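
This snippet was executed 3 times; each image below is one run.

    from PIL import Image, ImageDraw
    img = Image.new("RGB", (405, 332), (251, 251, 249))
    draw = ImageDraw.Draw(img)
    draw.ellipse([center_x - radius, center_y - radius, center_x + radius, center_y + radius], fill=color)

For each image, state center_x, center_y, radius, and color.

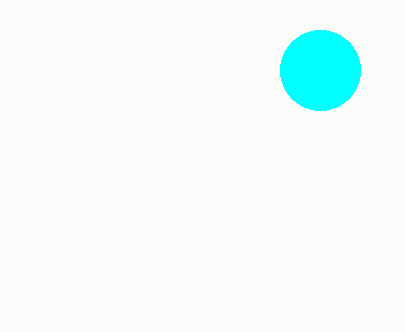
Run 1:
center_x = 320; center_y = 70; radius = 40; color = 'cyan'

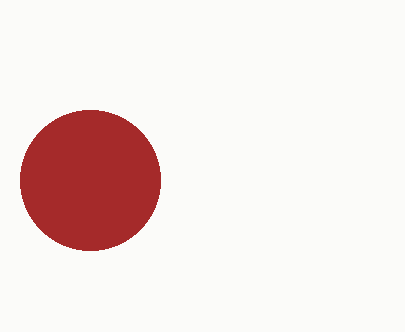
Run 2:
center_x = 90; center_y = 180; radius = 70; color = 'brown'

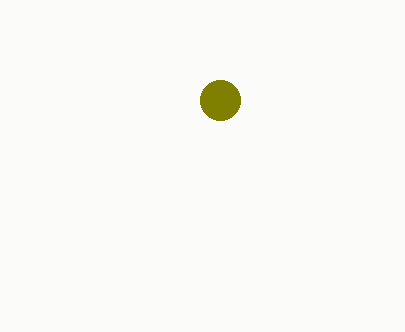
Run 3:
center_x = 220; center_y = 100; radius = 20; color = 'olive'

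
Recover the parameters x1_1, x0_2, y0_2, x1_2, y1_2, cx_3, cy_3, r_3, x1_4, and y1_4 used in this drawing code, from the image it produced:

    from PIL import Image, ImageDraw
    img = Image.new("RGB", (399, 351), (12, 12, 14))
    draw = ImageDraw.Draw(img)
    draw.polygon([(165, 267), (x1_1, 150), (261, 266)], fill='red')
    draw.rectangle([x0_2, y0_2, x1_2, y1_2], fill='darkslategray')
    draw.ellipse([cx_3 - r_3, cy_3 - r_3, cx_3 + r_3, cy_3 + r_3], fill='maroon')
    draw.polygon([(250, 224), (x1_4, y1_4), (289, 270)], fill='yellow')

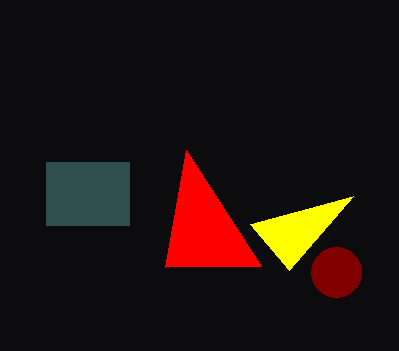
x1_1 = 186; x0_2 = 46; y0_2 = 162; x1_2 = 129; y1_2 = 225; cx_3 = 336; cy_3 = 272; r_3 = 25; x1_4 = 353; y1_4 = 196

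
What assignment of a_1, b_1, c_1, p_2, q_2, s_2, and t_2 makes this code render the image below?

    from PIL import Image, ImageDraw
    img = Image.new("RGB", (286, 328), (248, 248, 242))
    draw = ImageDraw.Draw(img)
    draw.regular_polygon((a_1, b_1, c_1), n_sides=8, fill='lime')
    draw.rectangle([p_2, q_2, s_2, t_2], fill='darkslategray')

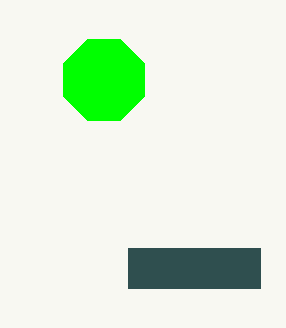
a_1 = 104, b_1 = 80, c_1 = 44, p_2 = 128, q_2 = 248, s_2 = 260, t_2 = 288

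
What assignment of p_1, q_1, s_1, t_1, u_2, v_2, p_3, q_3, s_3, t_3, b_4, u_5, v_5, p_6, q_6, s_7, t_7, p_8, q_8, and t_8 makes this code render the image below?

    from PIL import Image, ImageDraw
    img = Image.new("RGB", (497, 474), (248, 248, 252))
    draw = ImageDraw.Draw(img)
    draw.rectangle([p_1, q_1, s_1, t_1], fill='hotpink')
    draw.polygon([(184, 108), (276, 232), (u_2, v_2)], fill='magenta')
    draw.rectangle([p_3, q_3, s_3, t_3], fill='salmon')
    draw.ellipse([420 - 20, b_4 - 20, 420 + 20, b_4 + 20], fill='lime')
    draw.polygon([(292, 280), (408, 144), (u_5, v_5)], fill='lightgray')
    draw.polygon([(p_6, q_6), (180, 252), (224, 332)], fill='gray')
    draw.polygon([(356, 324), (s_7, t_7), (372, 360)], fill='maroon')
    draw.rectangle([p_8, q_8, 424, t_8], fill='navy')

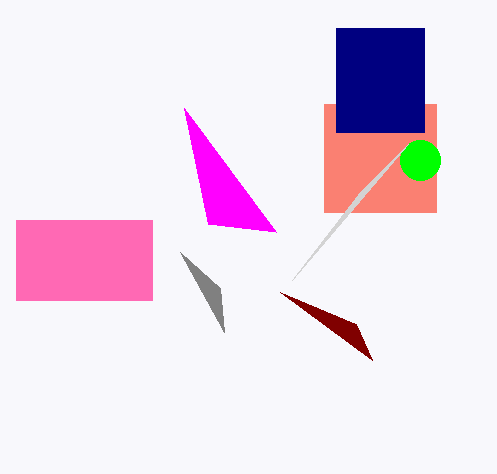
p_1 = 16; q_1 = 220; s_1 = 152; t_1 = 300; u_2 = 208; v_2 = 224; p_3 = 324; q_3 = 104; s_3 = 436; t_3 = 212; b_4 = 160; u_5 = 360; v_5 = 192; p_6 = 220; q_6 = 288; s_7 = 280; t_7 = 292; p_8 = 336; q_8 = 28; t_8 = 132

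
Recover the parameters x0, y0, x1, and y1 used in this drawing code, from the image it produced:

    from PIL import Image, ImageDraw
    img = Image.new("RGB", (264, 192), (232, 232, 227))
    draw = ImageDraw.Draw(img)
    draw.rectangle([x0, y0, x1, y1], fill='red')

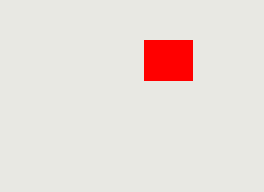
x0 = 144
y0 = 40
x1 = 192
y1 = 80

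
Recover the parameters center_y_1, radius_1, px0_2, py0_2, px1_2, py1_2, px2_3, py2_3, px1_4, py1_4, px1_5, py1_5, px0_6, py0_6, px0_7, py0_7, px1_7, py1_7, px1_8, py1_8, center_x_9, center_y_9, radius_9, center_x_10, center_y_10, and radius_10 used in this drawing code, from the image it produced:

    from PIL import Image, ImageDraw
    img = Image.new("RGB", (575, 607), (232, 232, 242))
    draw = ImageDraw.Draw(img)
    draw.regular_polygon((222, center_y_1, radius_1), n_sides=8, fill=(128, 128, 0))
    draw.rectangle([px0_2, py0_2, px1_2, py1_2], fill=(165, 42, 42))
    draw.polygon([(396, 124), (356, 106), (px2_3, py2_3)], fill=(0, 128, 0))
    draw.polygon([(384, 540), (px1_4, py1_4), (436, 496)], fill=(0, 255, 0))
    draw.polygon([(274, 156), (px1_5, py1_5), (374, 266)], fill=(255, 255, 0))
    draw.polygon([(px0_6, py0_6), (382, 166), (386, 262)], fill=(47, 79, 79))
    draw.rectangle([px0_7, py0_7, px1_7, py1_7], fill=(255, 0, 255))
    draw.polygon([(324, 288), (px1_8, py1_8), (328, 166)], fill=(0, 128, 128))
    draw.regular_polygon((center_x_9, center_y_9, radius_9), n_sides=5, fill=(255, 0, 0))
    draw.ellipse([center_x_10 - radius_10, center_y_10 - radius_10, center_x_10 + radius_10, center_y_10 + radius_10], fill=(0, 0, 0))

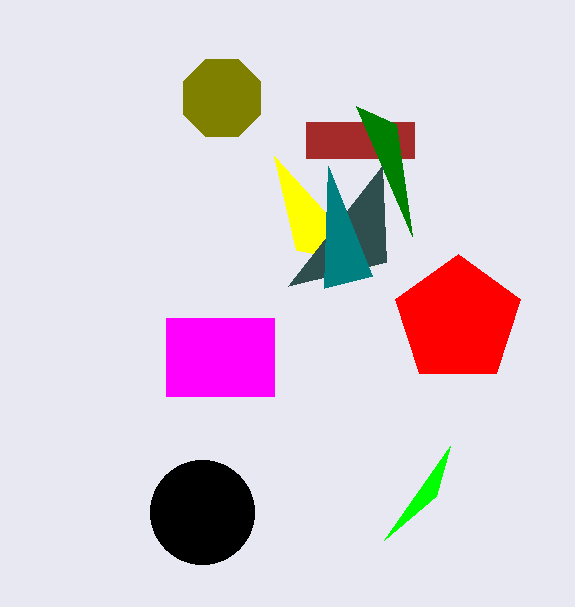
center_y_1 = 98; radius_1 = 42; px0_2 = 306; py0_2 = 122; px1_2 = 414; py1_2 = 158; px2_3 = 412; py2_3 = 236; px1_4 = 450; py1_4 = 446; px1_5 = 296; py1_5 = 250; px0_6 = 288; py0_6 = 286; px0_7 = 166; py0_7 = 318; px1_7 = 274; py1_7 = 396; px1_8 = 372; py1_8 = 276; center_x_9 = 458; center_y_9 = 320; radius_9 = 66; center_x_10 = 202; center_y_10 = 512; radius_10 = 52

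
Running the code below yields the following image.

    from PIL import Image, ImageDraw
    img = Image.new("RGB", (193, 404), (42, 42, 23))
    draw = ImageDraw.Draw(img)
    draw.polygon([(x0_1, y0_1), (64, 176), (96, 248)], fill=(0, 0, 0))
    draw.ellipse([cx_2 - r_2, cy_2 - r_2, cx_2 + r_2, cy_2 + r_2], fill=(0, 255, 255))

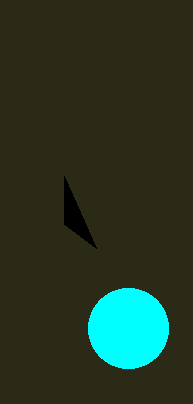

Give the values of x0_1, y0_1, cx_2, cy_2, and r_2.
x0_1 = 64
y0_1 = 224
cx_2 = 128
cy_2 = 328
r_2 = 40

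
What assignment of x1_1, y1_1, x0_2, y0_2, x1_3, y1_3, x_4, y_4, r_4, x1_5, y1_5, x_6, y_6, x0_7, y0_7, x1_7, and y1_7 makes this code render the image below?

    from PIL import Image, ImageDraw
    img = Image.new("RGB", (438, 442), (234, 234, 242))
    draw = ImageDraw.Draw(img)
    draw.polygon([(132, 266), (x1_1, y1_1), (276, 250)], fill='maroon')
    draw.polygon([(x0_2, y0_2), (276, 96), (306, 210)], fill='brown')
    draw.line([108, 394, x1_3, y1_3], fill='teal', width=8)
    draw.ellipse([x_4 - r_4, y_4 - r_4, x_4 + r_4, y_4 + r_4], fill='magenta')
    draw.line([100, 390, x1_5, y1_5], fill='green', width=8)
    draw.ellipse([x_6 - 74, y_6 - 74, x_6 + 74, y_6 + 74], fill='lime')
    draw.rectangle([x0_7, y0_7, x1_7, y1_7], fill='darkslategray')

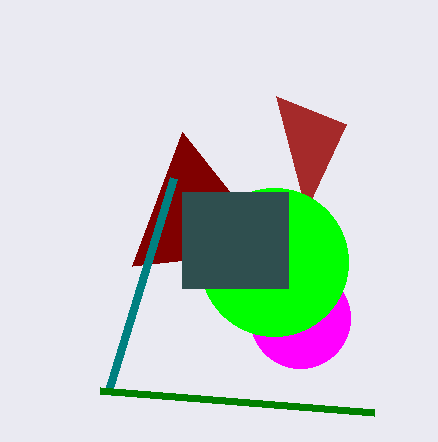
x1_1 = 182; y1_1 = 132; x0_2 = 346; y0_2 = 124; x1_3 = 174; y1_3 = 178; x_4 = 300; y_4 = 318; r_4 = 50; x1_5 = 374; y1_5 = 412; x_6 = 274; y_6 = 262; x0_7 = 182; y0_7 = 192; x1_7 = 288; y1_7 = 288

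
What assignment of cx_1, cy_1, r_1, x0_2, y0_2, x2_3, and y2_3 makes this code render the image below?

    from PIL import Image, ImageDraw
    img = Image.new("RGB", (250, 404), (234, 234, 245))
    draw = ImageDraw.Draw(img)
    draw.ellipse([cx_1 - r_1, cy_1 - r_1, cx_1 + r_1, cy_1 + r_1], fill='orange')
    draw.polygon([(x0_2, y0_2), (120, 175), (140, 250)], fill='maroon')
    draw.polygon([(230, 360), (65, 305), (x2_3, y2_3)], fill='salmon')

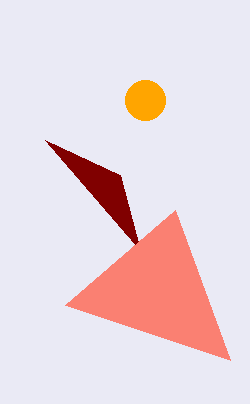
cx_1 = 145, cy_1 = 100, r_1 = 20, x0_2 = 45, y0_2 = 140, x2_3 = 175, y2_3 = 210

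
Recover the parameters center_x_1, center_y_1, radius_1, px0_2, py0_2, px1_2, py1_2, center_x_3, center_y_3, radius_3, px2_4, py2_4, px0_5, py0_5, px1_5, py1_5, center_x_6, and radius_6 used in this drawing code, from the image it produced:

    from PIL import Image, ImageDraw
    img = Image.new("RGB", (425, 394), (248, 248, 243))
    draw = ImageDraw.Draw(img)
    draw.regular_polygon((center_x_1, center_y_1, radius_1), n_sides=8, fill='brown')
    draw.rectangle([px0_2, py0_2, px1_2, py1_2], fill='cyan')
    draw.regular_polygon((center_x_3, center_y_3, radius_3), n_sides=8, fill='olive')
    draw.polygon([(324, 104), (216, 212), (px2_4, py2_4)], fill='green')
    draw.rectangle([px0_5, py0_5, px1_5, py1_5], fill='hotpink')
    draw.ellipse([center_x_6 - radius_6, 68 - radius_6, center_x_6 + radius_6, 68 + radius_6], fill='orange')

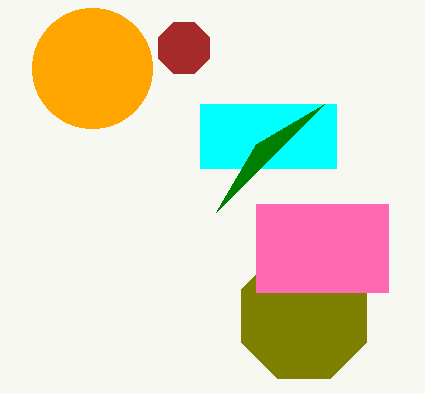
center_x_1 = 184; center_y_1 = 48; radius_1 = 28; px0_2 = 200; py0_2 = 104; px1_2 = 336; py1_2 = 168; center_x_3 = 304; center_y_3 = 316; radius_3 = 68; px2_4 = 256; py2_4 = 144; px0_5 = 256; py0_5 = 204; px1_5 = 388; py1_5 = 292; center_x_6 = 92; radius_6 = 60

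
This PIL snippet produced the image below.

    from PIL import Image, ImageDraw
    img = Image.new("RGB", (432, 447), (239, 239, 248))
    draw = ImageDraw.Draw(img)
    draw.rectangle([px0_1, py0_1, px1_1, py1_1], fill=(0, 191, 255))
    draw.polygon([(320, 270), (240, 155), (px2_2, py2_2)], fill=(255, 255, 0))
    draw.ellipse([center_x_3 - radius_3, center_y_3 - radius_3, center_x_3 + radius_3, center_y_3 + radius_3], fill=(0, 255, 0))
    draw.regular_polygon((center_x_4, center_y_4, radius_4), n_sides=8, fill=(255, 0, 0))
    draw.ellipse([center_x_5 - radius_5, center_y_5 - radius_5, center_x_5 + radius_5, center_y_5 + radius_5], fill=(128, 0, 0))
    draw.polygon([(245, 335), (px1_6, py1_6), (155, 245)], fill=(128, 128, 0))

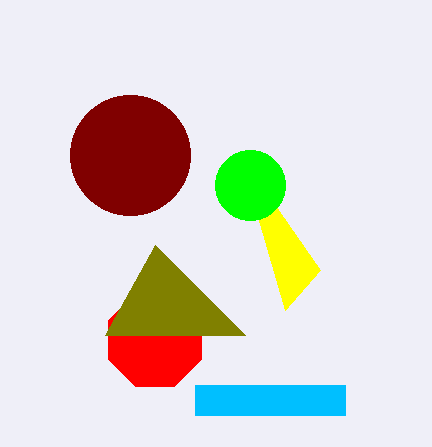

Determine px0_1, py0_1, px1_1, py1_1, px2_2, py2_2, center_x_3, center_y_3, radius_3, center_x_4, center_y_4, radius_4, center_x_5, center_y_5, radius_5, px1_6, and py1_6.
px0_1 = 195
py0_1 = 385
px1_1 = 345
py1_1 = 415
px2_2 = 285
py2_2 = 310
center_x_3 = 250
center_y_3 = 185
radius_3 = 35
center_x_4 = 155
center_y_4 = 340
radius_4 = 50
center_x_5 = 130
center_y_5 = 155
radius_5 = 60
px1_6 = 105
py1_6 = 335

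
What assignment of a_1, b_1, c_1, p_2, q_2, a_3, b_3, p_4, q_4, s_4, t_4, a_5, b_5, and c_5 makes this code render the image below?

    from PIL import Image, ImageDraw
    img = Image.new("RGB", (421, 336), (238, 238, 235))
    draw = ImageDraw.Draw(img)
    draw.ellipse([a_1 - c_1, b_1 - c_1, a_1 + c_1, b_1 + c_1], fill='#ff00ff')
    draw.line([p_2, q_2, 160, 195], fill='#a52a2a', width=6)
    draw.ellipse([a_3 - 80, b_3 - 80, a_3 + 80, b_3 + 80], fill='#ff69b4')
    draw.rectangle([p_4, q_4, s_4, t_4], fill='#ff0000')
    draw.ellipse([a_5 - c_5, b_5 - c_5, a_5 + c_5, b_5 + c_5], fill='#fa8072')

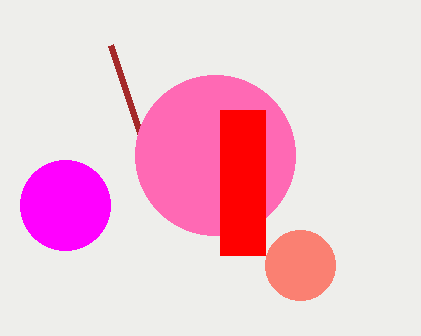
a_1 = 65, b_1 = 205, c_1 = 45, p_2 = 110, q_2 = 45, a_3 = 215, b_3 = 155, p_4 = 220, q_4 = 110, s_4 = 265, t_4 = 255, a_5 = 300, b_5 = 265, c_5 = 35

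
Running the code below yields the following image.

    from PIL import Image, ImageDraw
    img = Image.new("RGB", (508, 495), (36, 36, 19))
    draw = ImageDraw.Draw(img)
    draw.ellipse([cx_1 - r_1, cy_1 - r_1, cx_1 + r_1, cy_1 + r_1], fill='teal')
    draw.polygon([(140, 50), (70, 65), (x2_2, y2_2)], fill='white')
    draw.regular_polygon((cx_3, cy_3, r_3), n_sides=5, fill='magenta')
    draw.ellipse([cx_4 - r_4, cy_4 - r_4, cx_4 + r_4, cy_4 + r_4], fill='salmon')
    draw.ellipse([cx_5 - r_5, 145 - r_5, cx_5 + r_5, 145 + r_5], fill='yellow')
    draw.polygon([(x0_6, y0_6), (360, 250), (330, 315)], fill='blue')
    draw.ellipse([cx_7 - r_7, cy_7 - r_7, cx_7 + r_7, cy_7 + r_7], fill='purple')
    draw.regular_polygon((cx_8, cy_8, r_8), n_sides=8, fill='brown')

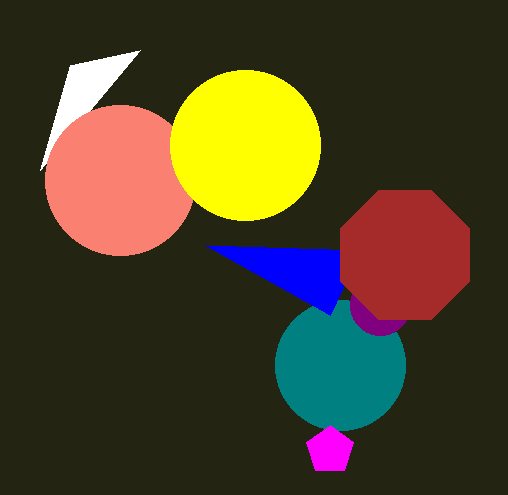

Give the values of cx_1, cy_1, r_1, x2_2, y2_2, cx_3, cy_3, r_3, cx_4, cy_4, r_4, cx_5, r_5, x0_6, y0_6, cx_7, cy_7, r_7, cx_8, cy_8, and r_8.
cx_1 = 340; cy_1 = 365; r_1 = 65; x2_2 = 40; y2_2 = 170; cx_3 = 330; cy_3 = 450; r_3 = 25; cx_4 = 120; cy_4 = 180; r_4 = 75; cx_5 = 245; r_5 = 75; x0_6 = 205; y0_6 = 245; cx_7 = 380; cy_7 = 305; r_7 = 30; cx_8 = 405; cy_8 = 255; r_8 = 70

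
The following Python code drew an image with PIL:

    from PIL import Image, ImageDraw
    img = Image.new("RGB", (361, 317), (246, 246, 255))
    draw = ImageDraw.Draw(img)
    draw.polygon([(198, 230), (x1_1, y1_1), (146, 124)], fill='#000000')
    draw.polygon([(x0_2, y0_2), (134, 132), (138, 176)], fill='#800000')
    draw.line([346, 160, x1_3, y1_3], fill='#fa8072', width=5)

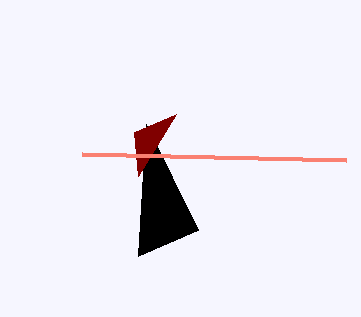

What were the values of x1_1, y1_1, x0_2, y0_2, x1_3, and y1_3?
x1_1 = 138; y1_1 = 256; x0_2 = 176; y0_2 = 114; x1_3 = 82; y1_3 = 154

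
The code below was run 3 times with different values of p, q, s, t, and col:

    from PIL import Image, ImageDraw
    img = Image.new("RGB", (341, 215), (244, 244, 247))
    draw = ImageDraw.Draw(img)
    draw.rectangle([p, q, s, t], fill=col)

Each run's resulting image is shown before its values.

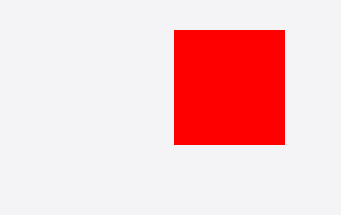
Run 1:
p = 174, q = 30, s = 284, t = 144, col = 'red'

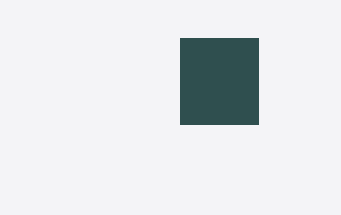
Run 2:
p = 180, q = 38, s = 258, t = 124, col = 'darkslategray'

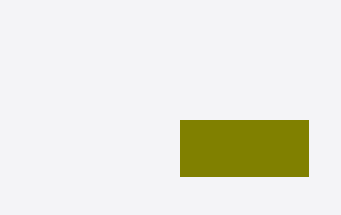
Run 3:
p = 180
q = 120
s = 308
t = 176
col = 'olive'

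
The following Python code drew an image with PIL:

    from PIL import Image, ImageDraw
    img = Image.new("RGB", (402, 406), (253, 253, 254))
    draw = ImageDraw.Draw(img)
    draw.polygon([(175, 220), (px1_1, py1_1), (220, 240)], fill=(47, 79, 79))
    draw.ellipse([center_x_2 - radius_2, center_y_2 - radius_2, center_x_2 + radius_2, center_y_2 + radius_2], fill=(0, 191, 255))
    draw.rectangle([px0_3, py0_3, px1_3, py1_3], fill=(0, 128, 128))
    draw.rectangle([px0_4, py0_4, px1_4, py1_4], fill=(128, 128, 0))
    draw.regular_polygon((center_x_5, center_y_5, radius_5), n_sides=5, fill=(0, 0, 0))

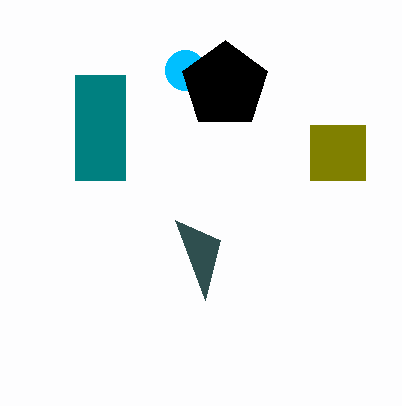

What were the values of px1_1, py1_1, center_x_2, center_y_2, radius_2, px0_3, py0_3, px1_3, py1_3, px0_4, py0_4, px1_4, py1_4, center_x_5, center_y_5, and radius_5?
px1_1 = 205; py1_1 = 300; center_x_2 = 185; center_y_2 = 70; radius_2 = 20; px0_3 = 75; py0_3 = 75; px1_3 = 125; py1_3 = 180; px0_4 = 310; py0_4 = 125; px1_4 = 365; py1_4 = 180; center_x_5 = 225; center_y_5 = 85; radius_5 = 45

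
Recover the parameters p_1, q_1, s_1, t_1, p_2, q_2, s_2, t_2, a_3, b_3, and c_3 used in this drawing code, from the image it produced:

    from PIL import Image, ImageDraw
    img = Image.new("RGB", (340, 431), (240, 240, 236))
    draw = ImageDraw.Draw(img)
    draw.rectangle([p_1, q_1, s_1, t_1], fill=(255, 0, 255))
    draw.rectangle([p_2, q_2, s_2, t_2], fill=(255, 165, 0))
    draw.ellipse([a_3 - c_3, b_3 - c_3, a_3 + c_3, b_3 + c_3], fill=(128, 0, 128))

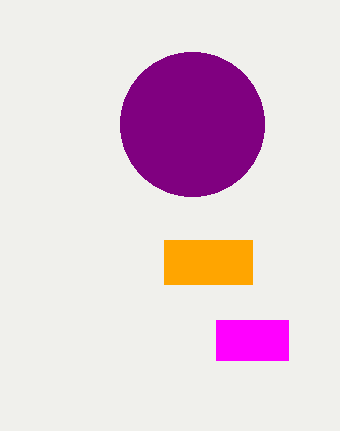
p_1 = 216
q_1 = 320
s_1 = 288
t_1 = 360
p_2 = 164
q_2 = 240
s_2 = 252
t_2 = 284
a_3 = 192
b_3 = 124
c_3 = 72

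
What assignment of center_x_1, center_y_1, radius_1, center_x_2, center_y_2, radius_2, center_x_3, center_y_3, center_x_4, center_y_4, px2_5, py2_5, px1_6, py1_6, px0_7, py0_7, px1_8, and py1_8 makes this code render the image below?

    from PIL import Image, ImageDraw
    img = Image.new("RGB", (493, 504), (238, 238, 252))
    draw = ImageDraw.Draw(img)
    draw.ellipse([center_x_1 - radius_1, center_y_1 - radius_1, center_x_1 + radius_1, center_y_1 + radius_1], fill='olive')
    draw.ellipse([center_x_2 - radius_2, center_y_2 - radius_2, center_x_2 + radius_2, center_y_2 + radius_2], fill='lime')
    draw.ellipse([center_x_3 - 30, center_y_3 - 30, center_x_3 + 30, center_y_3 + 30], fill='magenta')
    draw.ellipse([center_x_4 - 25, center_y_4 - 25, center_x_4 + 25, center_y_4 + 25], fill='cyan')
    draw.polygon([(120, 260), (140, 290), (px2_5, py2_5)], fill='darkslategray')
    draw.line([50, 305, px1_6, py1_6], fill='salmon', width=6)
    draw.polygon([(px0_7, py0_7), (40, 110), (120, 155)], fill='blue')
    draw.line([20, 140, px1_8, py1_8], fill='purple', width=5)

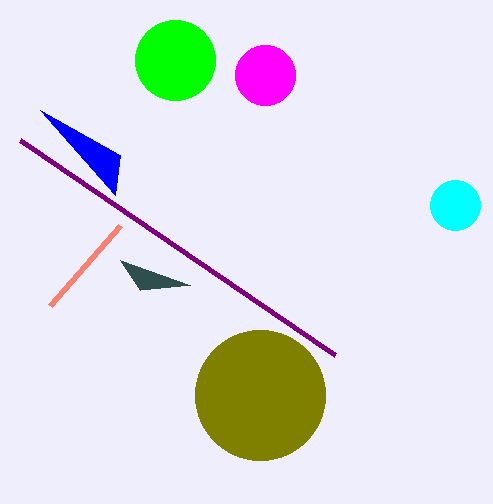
center_x_1 = 260
center_y_1 = 395
radius_1 = 65
center_x_2 = 175
center_y_2 = 60
radius_2 = 40
center_x_3 = 265
center_y_3 = 75
center_x_4 = 455
center_y_4 = 205
px2_5 = 190
py2_5 = 285
px1_6 = 120
py1_6 = 225
px0_7 = 115
py0_7 = 195
px1_8 = 335
py1_8 = 355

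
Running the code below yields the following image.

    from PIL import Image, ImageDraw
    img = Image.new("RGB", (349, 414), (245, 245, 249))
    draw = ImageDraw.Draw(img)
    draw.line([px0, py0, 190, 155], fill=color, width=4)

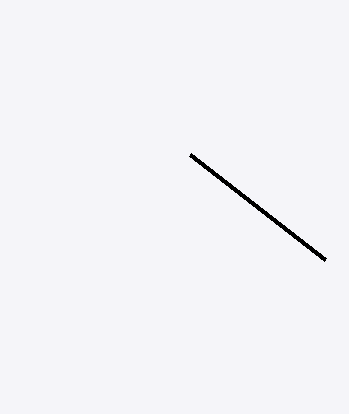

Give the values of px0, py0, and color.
px0 = 325, py0 = 260, color = 'black'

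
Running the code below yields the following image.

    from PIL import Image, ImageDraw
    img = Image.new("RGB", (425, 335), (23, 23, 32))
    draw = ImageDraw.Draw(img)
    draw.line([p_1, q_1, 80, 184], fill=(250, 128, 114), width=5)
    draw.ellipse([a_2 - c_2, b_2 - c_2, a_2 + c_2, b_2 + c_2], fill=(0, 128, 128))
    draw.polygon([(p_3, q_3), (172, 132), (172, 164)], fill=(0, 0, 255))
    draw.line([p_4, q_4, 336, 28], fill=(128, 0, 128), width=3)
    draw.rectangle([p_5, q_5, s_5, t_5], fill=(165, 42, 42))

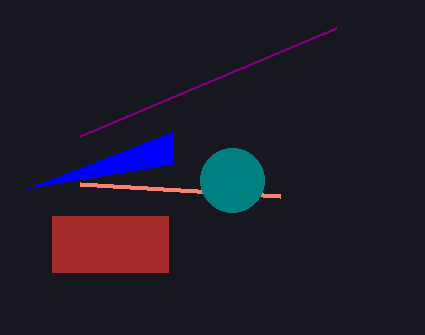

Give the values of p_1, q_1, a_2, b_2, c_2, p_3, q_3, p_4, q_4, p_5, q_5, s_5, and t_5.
p_1 = 280, q_1 = 196, a_2 = 232, b_2 = 180, c_2 = 32, p_3 = 28, q_3 = 188, p_4 = 80, q_4 = 136, p_5 = 52, q_5 = 216, s_5 = 168, t_5 = 272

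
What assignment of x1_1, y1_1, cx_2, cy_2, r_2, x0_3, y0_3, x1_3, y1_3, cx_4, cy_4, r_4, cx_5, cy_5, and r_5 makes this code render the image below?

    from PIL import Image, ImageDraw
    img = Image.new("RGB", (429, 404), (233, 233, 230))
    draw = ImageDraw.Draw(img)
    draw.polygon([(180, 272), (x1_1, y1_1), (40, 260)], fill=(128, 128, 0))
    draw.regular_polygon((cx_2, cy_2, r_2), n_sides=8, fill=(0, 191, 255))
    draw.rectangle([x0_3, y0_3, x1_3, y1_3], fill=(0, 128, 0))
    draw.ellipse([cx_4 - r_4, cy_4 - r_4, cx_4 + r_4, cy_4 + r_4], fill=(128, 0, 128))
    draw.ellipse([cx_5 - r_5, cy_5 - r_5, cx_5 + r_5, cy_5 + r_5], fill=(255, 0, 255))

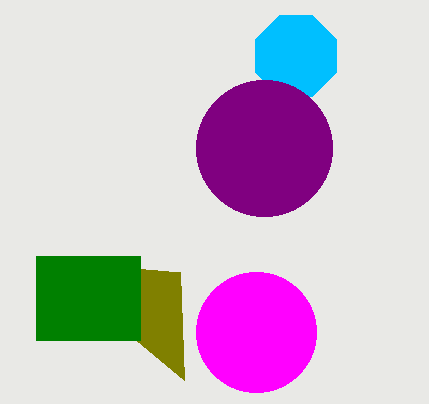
x1_1 = 184, y1_1 = 380, cx_2 = 296, cy_2 = 56, r_2 = 44, x0_3 = 36, y0_3 = 256, x1_3 = 140, y1_3 = 340, cx_4 = 264, cy_4 = 148, r_4 = 68, cx_5 = 256, cy_5 = 332, r_5 = 60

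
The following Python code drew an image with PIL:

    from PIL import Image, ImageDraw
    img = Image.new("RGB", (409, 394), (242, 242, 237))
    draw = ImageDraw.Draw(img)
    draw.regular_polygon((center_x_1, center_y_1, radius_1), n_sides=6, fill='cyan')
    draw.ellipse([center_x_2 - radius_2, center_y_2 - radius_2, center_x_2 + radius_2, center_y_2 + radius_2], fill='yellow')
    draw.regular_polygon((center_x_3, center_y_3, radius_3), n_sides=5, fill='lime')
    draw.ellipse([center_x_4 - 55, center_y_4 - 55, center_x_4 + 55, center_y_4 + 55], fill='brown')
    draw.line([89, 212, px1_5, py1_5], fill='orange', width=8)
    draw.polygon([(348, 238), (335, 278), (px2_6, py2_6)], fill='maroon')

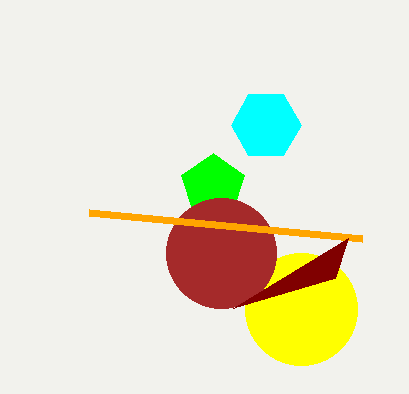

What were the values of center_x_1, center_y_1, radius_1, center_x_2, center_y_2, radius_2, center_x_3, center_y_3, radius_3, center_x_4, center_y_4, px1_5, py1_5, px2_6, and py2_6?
center_x_1 = 266, center_y_1 = 125, radius_1 = 35, center_x_2 = 301, center_y_2 = 309, radius_2 = 56, center_x_3 = 213, center_y_3 = 186, radius_3 = 33, center_x_4 = 221, center_y_4 = 253, px1_5 = 362, py1_5 = 238, px2_6 = 233, py2_6 = 308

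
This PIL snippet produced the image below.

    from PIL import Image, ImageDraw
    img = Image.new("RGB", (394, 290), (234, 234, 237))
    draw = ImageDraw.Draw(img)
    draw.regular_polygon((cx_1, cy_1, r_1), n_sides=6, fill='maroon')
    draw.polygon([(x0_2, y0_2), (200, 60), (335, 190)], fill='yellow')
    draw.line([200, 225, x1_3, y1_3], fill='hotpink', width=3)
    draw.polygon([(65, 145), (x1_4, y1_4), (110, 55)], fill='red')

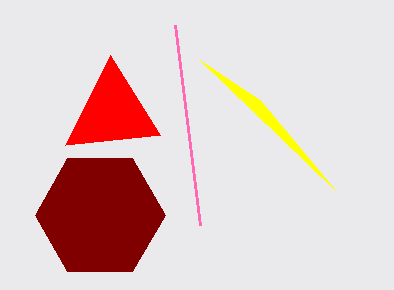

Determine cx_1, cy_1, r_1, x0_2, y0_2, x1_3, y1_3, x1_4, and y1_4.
cx_1 = 100
cy_1 = 215
r_1 = 65
x0_2 = 260
y0_2 = 100
x1_3 = 175
y1_3 = 25
x1_4 = 160
y1_4 = 135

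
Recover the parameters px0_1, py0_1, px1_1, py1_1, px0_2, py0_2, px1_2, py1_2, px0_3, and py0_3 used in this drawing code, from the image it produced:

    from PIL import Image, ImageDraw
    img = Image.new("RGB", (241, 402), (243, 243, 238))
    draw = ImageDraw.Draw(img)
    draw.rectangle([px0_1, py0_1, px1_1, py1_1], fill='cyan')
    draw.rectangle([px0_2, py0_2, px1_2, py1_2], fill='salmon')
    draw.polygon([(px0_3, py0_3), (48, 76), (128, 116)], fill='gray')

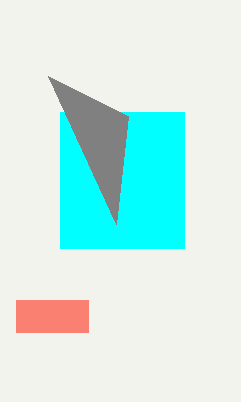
px0_1 = 60
py0_1 = 112
px1_1 = 184
py1_1 = 248
px0_2 = 16
py0_2 = 300
px1_2 = 88
py1_2 = 332
px0_3 = 116
py0_3 = 224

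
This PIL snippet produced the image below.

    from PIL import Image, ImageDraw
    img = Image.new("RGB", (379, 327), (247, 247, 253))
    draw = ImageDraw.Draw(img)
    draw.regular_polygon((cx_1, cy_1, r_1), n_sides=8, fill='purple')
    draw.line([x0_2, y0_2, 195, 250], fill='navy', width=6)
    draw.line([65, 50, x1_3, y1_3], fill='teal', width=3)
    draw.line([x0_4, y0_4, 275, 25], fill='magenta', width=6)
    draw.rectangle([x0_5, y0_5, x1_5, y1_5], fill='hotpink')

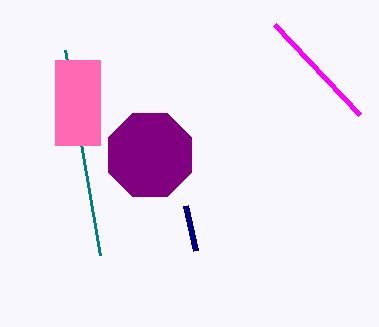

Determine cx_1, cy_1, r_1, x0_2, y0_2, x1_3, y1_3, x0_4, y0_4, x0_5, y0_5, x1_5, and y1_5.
cx_1 = 150; cy_1 = 155; r_1 = 45; x0_2 = 185; y0_2 = 205; x1_3 = 100; y1_3 = 255; x0_4 = 360; y0_4 = 115; x0_5 = 55; y0_5 = 60; x1_5 = 100; y1_5 = 145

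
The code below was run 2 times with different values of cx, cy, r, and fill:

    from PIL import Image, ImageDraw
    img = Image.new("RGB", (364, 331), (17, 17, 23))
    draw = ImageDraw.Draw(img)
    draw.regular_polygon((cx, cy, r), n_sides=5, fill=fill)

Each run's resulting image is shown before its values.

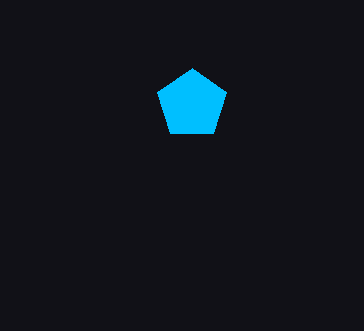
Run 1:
cx = 192, cy = 104, r = 36, fill = 'deepskyblue'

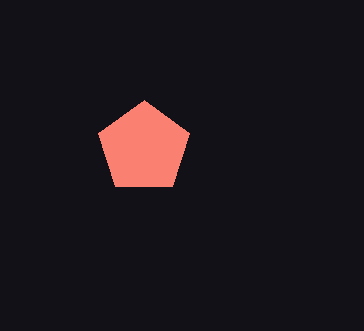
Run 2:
cx = 144
cy = 148
r = 48
fill = 'salmon'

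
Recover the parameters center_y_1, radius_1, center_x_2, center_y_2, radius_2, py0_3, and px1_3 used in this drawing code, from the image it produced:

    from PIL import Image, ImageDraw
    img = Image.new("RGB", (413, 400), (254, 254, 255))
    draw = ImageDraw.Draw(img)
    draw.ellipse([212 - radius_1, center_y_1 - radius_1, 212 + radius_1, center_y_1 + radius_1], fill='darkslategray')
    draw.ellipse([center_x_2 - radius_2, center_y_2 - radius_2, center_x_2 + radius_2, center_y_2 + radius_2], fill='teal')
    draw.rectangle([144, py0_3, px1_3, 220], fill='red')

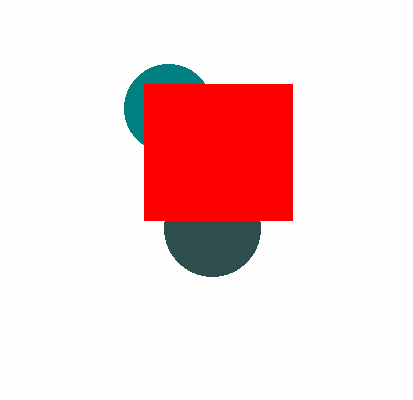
center_y_1 = 228; radius_1 = 48; center_x_2 = 168; center_y_2 = 108; radius_2 = 44; py0_3 = 84; px1_3 = 292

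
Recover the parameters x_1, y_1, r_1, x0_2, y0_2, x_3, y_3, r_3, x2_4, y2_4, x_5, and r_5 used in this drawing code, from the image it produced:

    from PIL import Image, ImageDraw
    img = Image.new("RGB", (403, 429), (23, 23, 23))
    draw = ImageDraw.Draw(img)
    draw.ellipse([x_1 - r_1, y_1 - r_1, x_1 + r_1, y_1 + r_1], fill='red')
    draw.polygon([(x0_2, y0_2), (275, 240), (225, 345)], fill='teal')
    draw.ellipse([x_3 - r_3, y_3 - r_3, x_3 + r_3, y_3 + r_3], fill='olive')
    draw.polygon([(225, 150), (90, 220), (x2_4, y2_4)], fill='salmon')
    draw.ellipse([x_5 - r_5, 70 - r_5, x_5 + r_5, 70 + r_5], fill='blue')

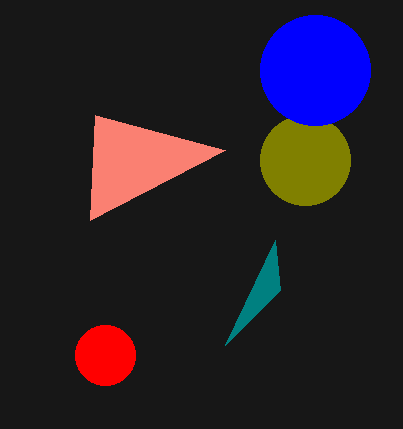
x_1 = 105; y_1 = 355; r_1 = 30; x0_2 = 280; y0_2 = 290; x_3 = 305; y_3 = 160; r_3 = 45; x2_4 = 95; y2_4 = 115; x_5 = 315; r_5 = 55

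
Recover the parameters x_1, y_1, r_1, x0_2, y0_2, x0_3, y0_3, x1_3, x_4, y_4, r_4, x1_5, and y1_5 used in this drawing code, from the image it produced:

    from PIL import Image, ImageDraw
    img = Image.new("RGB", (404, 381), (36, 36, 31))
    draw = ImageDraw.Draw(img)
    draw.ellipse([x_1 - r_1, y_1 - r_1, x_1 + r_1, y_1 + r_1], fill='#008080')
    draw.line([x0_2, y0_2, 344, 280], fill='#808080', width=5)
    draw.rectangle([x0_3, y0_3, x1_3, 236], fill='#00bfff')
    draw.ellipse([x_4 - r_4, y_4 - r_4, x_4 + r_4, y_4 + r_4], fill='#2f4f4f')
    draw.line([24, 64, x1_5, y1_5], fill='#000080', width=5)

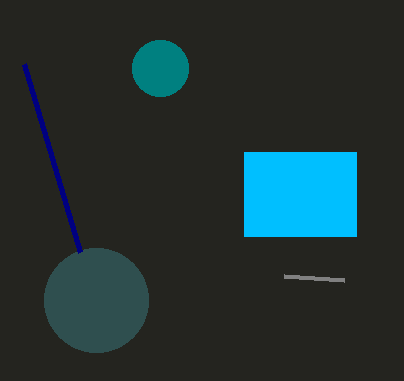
x_1 = 160
y_1 = 68
r_1 = 28
x0_2 = 284
y0_2 = 276
x0_3 = 244
y0_3 = 152
x1_3 = 356
x_4 = 96
y_4 = 300
r_4 = 52
x1_5 = 80
y1_5 = 252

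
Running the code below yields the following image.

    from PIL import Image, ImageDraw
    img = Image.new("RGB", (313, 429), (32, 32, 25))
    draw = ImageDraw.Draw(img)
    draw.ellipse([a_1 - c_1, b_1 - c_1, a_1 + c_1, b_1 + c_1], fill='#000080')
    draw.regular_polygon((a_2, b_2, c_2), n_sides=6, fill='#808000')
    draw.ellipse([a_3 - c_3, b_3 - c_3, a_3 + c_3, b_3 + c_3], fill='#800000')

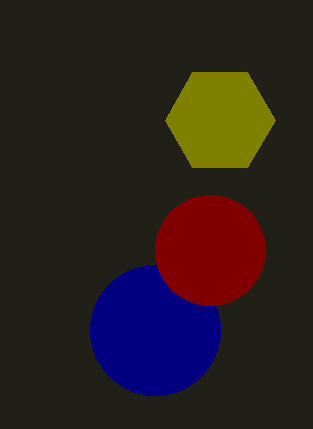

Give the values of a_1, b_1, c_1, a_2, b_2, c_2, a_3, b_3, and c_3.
a_1 = 155
b_1 = 330
c_1 = 65
a_2 = 220
b_2 = 120
c_2 = 55
a_3 = 210
b_3 = 250
c_3 = 55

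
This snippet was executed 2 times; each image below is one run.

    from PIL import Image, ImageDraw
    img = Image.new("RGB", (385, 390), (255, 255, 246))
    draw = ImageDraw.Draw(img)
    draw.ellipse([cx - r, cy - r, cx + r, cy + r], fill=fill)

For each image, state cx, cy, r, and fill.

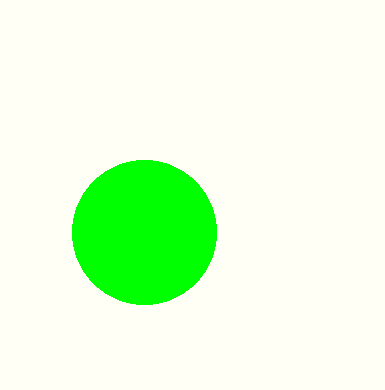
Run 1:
cx = 144; cy = 232; r = 72; fill = 'lime'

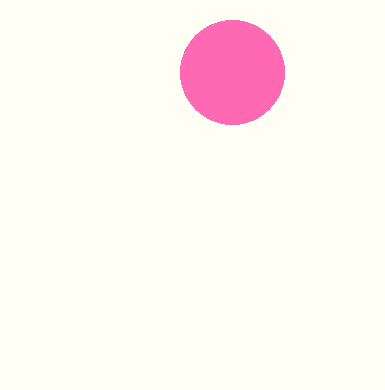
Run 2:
cx = 232; cy = 72; r = 52; fill = 'hotpink'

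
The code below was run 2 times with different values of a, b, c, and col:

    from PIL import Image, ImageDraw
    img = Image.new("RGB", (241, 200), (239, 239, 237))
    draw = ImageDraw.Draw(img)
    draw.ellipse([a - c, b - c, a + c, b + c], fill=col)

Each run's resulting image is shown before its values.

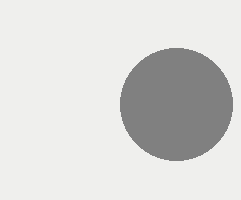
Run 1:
a = 176; b = 104; c = 56; col = 'gray'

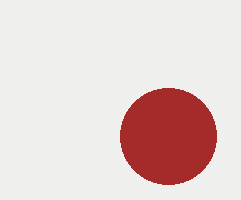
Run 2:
a = 168, b = 136, c = 48, col = 'brown'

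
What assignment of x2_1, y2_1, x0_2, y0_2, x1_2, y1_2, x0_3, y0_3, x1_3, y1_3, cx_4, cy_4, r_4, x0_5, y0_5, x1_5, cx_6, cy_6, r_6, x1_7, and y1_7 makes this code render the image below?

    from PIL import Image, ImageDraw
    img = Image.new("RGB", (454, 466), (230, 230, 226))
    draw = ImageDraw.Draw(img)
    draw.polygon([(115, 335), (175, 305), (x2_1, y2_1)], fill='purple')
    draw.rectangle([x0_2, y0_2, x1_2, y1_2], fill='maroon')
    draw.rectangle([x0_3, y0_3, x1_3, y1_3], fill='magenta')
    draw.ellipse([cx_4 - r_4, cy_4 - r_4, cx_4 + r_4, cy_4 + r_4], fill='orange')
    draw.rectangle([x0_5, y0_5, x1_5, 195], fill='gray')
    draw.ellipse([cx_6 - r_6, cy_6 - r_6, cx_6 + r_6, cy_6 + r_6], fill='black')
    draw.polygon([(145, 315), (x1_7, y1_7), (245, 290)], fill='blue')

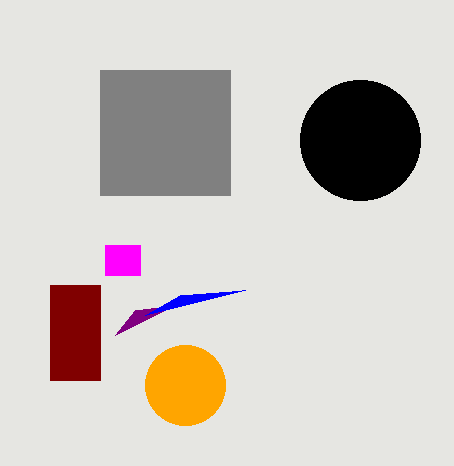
x2_1 = 135; y2_1 = 310; x0_2 = 50; y0_2 = 285; x1_2 = 100; y1_2 = 380; x0_3 = 105; y0_3 = 245; x1_3 = 140; y1_3 = 275; cx_4 = 185; cy_4 = 385; r_4 = 40; x0_5 = 100; y0_5 = 70; x1_5 = 230; cx_6 = 360; cy_6 = 140; r_6 = 60; x1_7 = 180; y1_7 = 295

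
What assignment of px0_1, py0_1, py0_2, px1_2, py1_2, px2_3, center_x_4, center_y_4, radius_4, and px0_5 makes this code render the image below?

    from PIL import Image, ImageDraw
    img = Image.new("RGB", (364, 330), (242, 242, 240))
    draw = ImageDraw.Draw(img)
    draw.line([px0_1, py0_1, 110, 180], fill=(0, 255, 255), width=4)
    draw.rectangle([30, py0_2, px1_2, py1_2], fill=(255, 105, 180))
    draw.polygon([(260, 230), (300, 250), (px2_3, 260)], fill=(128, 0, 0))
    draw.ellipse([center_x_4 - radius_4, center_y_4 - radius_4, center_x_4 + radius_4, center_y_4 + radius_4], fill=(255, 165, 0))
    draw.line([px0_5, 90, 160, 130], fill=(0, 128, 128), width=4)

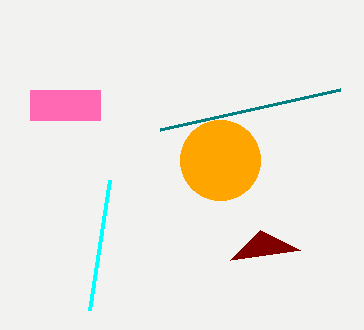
px0_1 = 90; py0_1 = 310; py0_2 = 90; px1_2 = 100; py1_2 = 120; px2_3 = 230; center_x_4 = 220; center_y_4 = 160; radius_4 = 40; px0_5 = 340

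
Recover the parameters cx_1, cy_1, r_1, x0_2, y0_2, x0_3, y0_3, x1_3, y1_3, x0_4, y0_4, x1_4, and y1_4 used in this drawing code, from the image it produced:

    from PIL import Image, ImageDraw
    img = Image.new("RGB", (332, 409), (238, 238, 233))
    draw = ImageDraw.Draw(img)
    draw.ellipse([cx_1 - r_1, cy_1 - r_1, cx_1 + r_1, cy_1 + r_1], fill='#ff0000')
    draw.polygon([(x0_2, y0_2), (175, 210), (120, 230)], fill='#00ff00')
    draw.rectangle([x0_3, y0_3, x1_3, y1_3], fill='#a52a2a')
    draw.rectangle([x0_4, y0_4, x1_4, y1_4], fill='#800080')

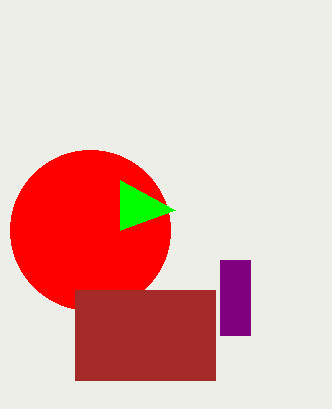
cx_1 = 90; cy_1 = 230; r_1 = 80; x0_2 = 120; y0_2 = 180; x0_3 = 75; y0_3 = 290; x1_3 = 215; y1_3 = 380; x0_4 = 220; y0_4 = 260; x1_4 = 250; y1_4 = 335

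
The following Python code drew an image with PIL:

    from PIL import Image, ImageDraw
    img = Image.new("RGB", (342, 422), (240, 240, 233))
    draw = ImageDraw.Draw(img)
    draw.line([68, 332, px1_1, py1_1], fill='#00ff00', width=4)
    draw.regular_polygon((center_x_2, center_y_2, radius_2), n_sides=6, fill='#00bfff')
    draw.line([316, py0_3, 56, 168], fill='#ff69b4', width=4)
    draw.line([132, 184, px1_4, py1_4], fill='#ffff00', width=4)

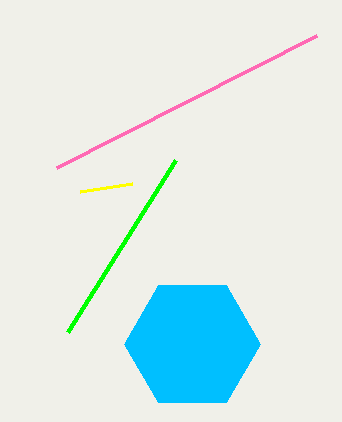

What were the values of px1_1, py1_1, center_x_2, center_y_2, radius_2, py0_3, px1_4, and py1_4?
px1_1 = 176; py1_1 = 160; center_x_2 = 192; center_y_2 = 344; radius_2 = 68; py0_3 = 36; px1_4 = 80; py1_4 = 192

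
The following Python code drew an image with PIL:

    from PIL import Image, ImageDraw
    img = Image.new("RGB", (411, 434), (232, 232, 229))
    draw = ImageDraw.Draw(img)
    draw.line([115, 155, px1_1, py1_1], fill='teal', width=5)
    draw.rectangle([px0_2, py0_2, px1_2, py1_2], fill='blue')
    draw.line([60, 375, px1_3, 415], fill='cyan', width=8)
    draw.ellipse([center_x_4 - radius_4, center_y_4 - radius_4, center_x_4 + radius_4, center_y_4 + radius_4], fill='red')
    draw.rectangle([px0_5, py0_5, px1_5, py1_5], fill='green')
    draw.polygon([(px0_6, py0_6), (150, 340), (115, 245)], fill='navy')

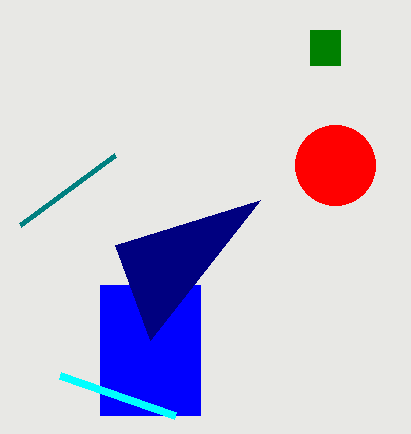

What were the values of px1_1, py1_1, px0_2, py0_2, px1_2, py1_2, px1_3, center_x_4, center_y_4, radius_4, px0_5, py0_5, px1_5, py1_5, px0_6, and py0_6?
px1_1 = 20, py1_1 = 225, px0_2 = 100, py0_2 = 285, px1_2 = 200, py1_2 = 415, px1_3 = 175, center_x_4 = 335, center_y_4 = 165, radius_4 = 40, px0_5 = 310, py0_5 = 30, px1_5 = 340, py1_5 = 65, px0_6 = 260, py0_6 = 200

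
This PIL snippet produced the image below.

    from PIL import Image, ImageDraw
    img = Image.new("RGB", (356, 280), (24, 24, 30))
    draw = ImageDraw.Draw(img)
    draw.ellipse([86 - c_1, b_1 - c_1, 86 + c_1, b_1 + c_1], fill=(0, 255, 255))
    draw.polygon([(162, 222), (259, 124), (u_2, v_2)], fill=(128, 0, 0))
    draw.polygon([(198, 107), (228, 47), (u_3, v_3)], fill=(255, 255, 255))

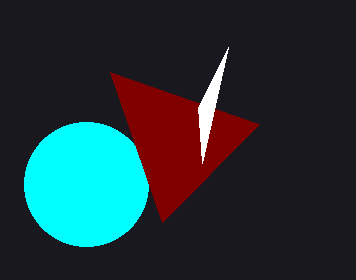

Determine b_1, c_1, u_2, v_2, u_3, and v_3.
b_1 = 184; c_1 = 62; u_2 = 110; v_2 = 72; u_3 = 202; v_3 = 163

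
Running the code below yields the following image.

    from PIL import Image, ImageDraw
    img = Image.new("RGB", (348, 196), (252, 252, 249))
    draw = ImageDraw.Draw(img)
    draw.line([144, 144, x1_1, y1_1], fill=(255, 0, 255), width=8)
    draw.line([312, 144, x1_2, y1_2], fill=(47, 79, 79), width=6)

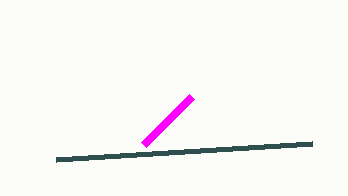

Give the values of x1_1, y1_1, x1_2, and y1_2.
x1_1 = 192, y1_1 = 96, x1_2 = 56, y1_2 = 160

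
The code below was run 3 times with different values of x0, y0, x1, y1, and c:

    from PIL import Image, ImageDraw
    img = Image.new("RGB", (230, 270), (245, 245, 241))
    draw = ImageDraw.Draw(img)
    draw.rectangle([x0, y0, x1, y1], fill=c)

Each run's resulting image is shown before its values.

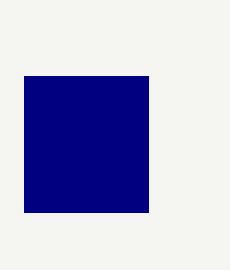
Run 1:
x0 = 24; y0 = 76; x1 = 148; y1 = 212; c = 'navy'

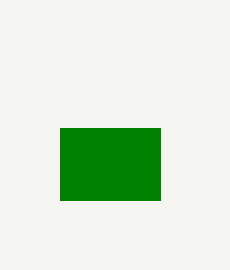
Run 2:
x0 = 60; y0 = 128; x1 = 160; y1 = 200; c = 'green'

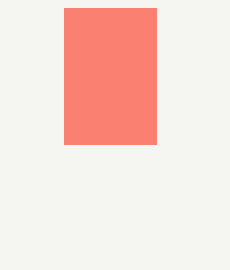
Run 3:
x0 = 64, y0 = 8, x1 = 156, y1 = 144, c = 'salmon'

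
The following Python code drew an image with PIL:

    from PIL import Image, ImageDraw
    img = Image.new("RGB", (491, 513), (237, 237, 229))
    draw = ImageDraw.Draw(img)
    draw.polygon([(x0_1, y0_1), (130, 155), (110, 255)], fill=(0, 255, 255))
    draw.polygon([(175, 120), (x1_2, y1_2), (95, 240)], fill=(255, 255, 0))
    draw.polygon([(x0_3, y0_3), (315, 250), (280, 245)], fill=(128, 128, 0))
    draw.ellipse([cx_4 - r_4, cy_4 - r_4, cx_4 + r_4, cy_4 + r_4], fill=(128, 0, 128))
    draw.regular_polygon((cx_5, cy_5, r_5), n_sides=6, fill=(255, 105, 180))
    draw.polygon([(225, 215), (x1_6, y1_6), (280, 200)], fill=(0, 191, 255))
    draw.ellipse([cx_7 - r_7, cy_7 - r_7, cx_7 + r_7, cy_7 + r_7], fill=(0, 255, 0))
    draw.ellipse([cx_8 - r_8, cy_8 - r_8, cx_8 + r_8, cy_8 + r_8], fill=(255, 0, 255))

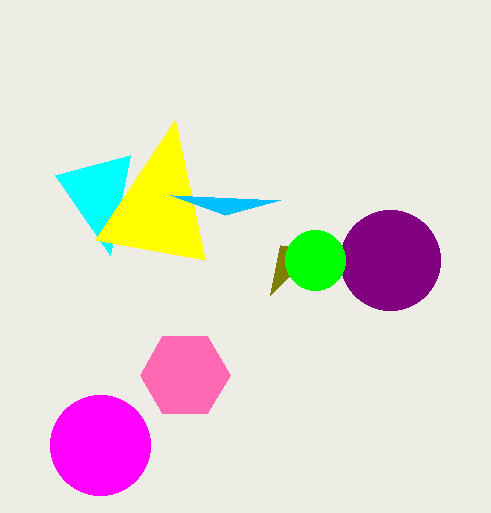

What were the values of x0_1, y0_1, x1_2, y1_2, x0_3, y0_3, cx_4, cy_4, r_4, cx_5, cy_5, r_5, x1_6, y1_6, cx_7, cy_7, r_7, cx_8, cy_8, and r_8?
x0_1 = 55
y0_1 = 175
x1_2 = 205
y1_2 = 260
x0_3 = 270
y0_3 = 295
cx_4 = 390
cy_4 = 260
r_4 = 50
cx_5 = 185
cy_5 = 375
r_5 = 45
x1_6 = 170
y1_6 = 195
cx_7 = 315
cy_7 = 260
r_7 = 30
cx_8 = 100
cy_8 = 445
r_8 = 50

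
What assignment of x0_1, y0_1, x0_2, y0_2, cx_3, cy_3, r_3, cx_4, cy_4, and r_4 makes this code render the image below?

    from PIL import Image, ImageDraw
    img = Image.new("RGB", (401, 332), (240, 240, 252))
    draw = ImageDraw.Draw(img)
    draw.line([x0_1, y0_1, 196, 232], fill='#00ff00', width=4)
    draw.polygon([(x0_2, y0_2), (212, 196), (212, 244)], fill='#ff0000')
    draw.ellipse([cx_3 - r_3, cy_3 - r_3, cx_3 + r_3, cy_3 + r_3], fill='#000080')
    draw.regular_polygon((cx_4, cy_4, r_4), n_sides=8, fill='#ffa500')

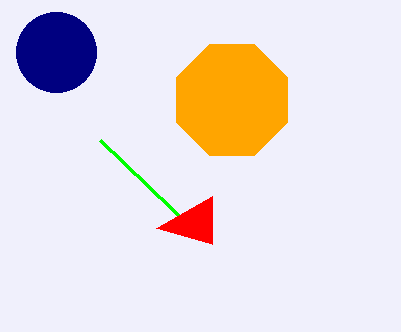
x0_1 = 100; y0_1 = 140; x0_2 = 156; y0_2 = 228; cx_3 = 56; cy_3 = 52; r_3 = 40; cx_4 = 232; cy_4 = 100; r_4 = 60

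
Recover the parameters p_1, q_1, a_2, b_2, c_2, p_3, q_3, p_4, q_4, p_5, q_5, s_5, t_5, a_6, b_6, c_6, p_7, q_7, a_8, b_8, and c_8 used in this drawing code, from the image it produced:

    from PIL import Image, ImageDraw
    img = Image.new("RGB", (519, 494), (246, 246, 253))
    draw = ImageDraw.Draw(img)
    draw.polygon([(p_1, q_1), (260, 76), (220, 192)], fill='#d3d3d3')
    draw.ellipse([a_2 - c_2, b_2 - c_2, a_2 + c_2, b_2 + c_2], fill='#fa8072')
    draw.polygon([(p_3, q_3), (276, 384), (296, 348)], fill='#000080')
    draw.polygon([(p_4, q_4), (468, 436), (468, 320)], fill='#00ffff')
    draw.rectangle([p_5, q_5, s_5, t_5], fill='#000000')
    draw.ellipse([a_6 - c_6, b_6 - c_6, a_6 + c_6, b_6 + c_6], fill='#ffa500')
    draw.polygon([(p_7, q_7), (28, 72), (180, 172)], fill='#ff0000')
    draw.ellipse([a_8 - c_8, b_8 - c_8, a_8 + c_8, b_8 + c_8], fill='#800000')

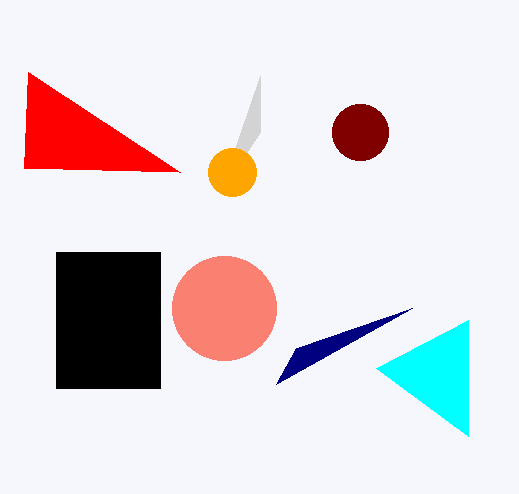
p_1 = 260; q_1 = 132; a_2 = 224; b_2 = 308; c_2 = 52; p_3 = 412; q_3 = 308; p_4 = 376; q_4 = 368; p_5 = 56; q_5 = 252; s_5 = 160; t_5 = 388; a_6 = 232; b_6 = 172; c_6 = 24; p_7 = 24; q_7 = 168; a_8 = 360; b_8 = 132; c_8 = 28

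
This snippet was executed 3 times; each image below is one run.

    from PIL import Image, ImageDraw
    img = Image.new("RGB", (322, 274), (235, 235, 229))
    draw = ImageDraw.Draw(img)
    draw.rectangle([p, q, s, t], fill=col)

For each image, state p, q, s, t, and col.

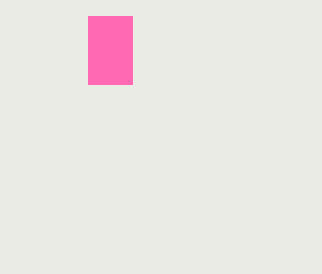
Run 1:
p = 88; q = 16; s = 132; t = 84; col = 'hotpink'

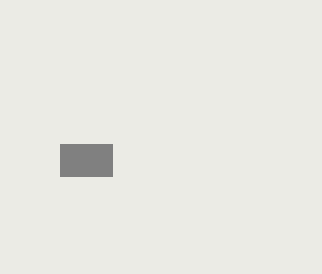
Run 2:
p = 60; q = 144; s = 112; t = 176; col = 'gray'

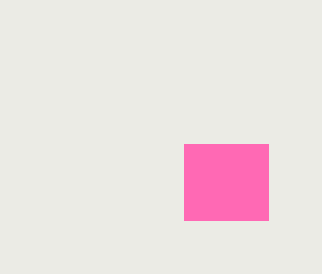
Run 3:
p = 184; q = 144; s = 268; t = 220; col = 'hotpink'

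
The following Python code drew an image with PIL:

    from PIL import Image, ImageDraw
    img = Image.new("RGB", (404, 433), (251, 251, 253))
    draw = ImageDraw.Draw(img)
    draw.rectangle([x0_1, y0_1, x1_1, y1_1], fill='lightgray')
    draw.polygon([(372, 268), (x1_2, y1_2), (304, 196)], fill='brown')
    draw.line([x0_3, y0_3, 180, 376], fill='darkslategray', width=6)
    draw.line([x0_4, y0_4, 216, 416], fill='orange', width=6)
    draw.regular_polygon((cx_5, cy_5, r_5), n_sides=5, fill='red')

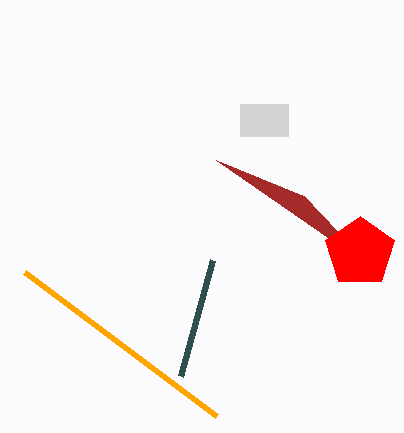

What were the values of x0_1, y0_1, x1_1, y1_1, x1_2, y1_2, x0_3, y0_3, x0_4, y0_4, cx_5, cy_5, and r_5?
x0_1 = 240; y0_1 = 104; x1_1 = 288; y1_1 = 136; x1_2 = 216; y1_2 = 160; x0_3 = 212; y0_3 = 260; x0_4 = 24; y0_4 = 272; cx_5 = 360; cy_5 = 252; r_5 = 36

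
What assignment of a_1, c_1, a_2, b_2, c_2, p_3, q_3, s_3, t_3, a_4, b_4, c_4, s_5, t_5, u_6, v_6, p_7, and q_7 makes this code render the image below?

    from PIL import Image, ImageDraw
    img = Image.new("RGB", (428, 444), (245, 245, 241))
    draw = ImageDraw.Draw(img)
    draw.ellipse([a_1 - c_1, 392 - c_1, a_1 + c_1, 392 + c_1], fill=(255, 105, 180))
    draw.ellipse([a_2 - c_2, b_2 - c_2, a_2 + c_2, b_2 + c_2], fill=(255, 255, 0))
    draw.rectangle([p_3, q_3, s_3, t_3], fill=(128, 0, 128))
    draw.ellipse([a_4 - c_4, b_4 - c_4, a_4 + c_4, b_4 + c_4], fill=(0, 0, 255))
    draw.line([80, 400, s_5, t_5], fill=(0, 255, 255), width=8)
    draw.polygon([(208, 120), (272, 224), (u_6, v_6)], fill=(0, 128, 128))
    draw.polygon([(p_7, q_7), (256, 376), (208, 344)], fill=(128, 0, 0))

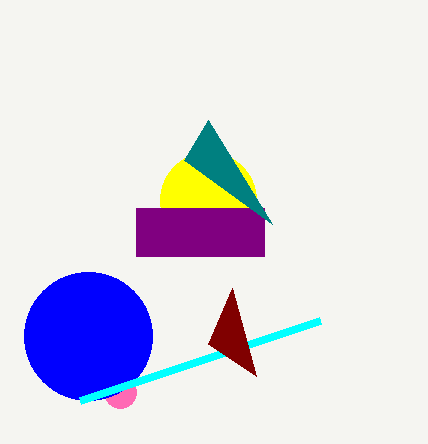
a_1 = 120; c_1 = 16; a_2 = 208; b_2 = 200; c_2 = 48; p_3 = 136; q_3 = 208; s_3 = 264; t_3 = 256; a_4 = 88; b_4 = 336; c_4 = 64; s_5 = 320; t_5 = 320; u_6 = 184; v_6 = 160; p_7 = 232; q_7 = 288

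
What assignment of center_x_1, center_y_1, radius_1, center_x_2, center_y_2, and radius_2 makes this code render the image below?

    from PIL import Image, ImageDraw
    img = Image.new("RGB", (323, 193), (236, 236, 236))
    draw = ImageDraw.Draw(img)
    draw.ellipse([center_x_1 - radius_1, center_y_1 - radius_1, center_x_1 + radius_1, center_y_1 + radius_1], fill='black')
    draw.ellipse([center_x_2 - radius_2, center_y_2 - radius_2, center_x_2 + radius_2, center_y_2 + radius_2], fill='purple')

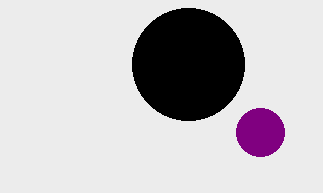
center_x_1 = 188; center_y_1 = 64; radius_1 = 56; center_x_2 = 260; center_y_2 = 132; radius_2 = 24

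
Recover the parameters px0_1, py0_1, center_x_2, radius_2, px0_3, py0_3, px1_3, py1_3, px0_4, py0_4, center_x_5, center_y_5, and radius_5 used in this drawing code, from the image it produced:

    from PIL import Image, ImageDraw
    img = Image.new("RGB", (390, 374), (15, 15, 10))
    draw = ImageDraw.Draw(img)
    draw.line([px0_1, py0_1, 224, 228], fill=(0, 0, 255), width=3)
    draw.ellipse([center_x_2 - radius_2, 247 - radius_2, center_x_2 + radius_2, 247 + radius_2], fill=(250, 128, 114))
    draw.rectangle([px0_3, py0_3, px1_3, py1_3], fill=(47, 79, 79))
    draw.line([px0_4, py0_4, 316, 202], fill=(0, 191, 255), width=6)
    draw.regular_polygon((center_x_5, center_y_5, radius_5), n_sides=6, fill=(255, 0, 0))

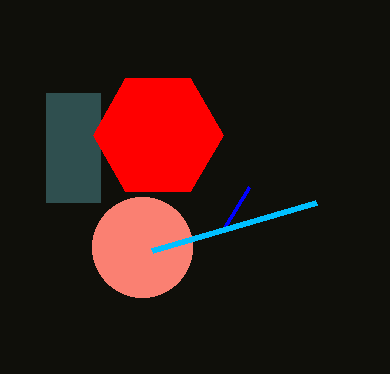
px0_1 = 249; py0_1 = 187; center_x_2 = 142; radius_2 = 50; px0_3 = 46; py0_3 = 93; px1_3 = 100; py1_3 = 202; px0_4 = 152; py0_4 = 250; center_x_5 = 158; center_y_5 = 135; radius_5 = 65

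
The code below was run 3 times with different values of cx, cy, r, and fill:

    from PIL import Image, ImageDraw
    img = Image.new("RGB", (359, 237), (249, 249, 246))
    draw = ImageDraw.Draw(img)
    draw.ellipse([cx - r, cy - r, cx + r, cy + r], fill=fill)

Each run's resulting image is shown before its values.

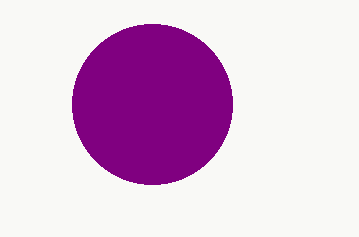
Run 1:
cx = 152
cy = 104
r = 80
fill = 'purple'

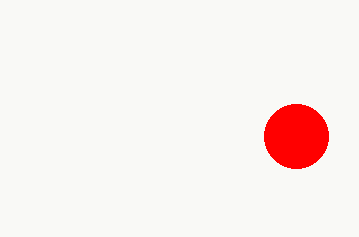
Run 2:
cx = 296
cy = 136
r = 32
fill = 'red'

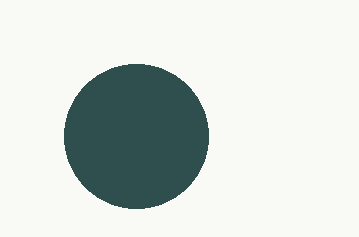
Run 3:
cx = 136
cy = 136
r = 72
fill = 'darkslategray'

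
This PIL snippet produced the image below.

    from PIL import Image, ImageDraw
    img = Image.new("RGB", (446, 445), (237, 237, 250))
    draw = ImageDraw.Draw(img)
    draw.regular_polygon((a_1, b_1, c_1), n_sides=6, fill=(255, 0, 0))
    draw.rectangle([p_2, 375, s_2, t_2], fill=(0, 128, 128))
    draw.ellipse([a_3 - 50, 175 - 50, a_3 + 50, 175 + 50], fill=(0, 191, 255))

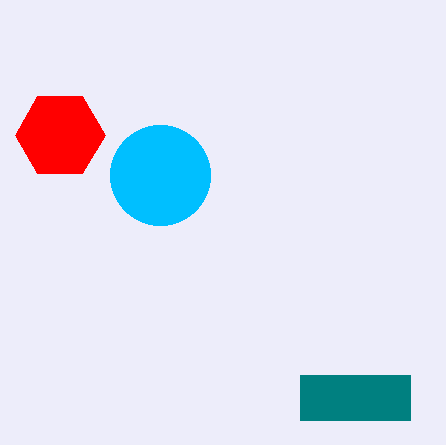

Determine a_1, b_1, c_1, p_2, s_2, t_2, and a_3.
a_1 = 60; b_1 = 135; c_1 = 45; p_2 = 300; s_2 = 410; t_2 = 420; a_3 = 160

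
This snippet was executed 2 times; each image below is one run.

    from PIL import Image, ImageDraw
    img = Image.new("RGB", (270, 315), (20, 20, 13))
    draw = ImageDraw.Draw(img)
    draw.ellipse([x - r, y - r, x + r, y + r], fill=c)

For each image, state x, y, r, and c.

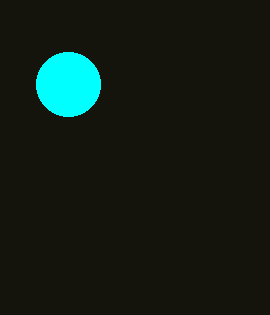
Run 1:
x = 68, y = 84, r = 32, c = 'cyan'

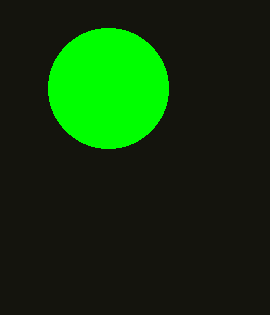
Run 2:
x = 108, y = 88, r = 60, c = 'lime'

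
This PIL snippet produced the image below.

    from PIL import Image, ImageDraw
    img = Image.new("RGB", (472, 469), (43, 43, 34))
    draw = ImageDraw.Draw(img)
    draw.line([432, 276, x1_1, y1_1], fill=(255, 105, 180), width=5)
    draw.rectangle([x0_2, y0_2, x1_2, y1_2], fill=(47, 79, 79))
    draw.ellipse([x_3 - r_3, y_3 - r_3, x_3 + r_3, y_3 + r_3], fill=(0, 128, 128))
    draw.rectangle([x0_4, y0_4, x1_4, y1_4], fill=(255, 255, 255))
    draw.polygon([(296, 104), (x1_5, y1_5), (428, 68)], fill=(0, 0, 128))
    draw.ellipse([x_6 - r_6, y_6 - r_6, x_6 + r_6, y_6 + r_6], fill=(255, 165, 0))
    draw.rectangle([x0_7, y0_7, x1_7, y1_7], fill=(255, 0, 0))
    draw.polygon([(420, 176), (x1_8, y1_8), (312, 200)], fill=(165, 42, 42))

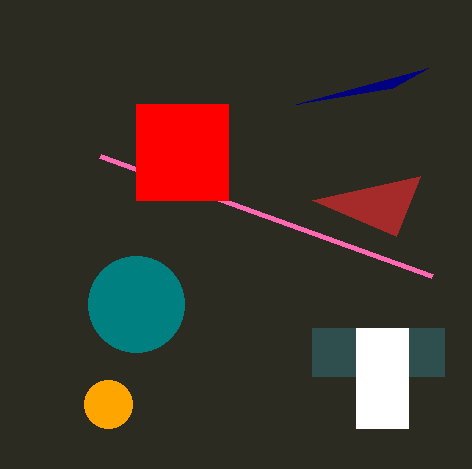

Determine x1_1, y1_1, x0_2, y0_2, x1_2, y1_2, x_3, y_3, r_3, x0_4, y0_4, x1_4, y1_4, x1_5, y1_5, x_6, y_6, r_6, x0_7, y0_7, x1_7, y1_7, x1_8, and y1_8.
x1_1 = 100; y1_1 = 156; x0_2 = 312; y0_2 = 328; x1_2 = 444; y1_2 = 376; x_3 = 136; y_3 = 304; r_3 = 48; x0_4 = 356; y0_4 = 328; x1_4 = 408; y1_4 = 428; x1_5 = 392; y1_5 = 88; x_6 = 108; y_6 = 404; r_6 = 24; x0_7 = 136; y0_7 = 104; x1_7 = 228; y1_7 = 200; x1_8 = 396; y1_8 = 236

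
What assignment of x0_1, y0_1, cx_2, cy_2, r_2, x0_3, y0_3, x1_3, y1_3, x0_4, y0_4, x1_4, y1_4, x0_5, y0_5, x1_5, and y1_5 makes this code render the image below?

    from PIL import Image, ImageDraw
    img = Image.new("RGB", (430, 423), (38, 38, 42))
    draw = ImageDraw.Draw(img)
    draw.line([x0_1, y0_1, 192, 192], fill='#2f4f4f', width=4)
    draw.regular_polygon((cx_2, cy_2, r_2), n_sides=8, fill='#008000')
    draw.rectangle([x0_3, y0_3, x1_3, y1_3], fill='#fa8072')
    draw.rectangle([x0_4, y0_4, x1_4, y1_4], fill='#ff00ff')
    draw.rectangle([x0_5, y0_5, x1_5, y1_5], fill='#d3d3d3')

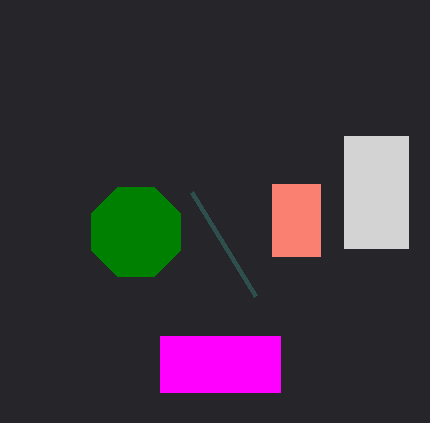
x0_1 = 256, y0_1 = 296, cx_2 = 136, cy_2 = 232, r_2 = 48, x0_3 = 272, y0_3 = 184, x1_3 = 320, y1_3 = 256, x0_4 = 160, y0_4 = 336, x1_4 = 280, y1_4 = 392, x0_5 = 344, y0_5 = 136, x1_5 = 408, y1_5 = 248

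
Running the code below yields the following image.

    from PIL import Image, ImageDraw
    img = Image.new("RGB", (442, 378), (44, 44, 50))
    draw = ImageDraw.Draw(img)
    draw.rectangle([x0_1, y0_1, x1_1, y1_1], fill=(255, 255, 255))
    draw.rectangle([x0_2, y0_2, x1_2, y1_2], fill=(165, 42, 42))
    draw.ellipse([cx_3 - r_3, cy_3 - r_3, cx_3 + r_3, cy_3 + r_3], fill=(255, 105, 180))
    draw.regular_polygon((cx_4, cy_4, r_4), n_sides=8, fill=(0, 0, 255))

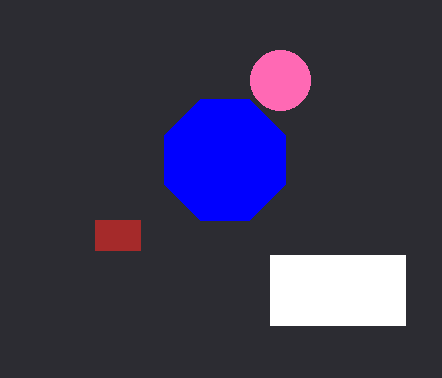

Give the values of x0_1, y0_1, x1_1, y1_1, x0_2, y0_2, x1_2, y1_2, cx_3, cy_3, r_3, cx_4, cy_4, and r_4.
x0_1 = 270, y0_1 = 255, x1_1 = 405, y1_1 = 325, x0_2 = 95, y0_2 = 220, x1_2 = 140, y1_2 = 250, cx_3 = 280, cy_3 = 80, r_3 = 30, cx_4 = 225, cy_4 = 160, r_4 = 65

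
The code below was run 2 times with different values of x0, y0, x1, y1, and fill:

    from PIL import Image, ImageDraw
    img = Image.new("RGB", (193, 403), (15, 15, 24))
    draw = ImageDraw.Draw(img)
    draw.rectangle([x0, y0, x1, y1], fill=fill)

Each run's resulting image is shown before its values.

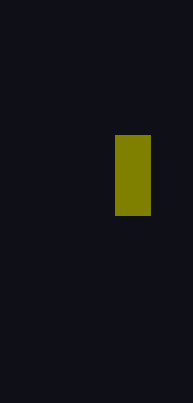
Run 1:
x0 = 115, y0 = 135, x1 = 150, y1 = 215, fill = 'olive'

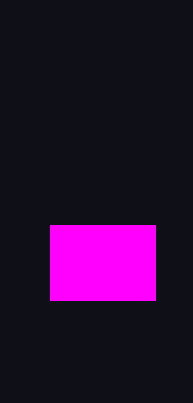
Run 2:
x0 = 50, y0 = 225, x1 = 155, y1 = 300, fill = 'magenta'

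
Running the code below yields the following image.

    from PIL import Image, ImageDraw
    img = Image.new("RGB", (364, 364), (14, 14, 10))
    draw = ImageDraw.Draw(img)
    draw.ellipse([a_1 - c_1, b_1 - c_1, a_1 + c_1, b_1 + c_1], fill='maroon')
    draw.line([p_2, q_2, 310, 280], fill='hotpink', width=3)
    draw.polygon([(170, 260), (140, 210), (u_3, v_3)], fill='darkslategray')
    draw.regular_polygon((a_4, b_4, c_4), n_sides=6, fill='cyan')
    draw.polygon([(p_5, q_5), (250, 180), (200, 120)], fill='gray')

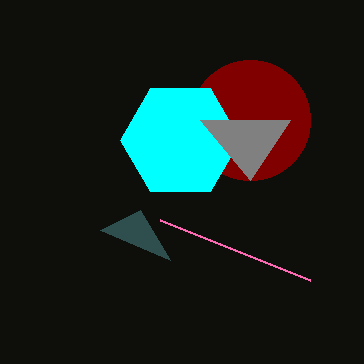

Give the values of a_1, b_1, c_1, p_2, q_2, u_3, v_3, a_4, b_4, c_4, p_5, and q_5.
a_1 = 250, b_1 = 120, c_1 = 60, p_2 = 160, q_2 = 220, u_3 = 100, v_3 = 230, a_4 = 180, b_4 = 140, c_4 = 60, p_5 = 290, q_5 = 120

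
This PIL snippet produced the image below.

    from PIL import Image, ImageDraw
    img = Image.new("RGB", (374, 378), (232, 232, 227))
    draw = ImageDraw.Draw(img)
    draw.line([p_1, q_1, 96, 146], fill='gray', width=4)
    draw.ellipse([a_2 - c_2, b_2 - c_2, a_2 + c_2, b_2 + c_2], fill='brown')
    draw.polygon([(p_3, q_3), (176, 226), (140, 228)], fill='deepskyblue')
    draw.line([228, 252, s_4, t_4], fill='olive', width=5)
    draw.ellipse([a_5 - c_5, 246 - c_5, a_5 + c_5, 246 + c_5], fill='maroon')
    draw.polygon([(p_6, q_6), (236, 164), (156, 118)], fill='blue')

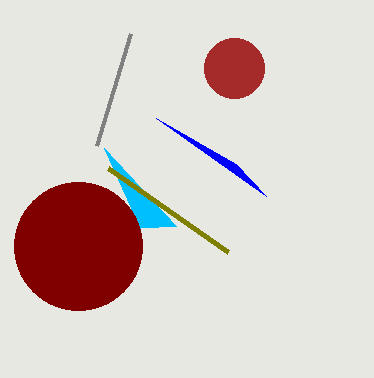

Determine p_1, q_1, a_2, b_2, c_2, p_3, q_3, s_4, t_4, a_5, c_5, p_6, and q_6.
p_1 = 130; q_1 = 34; a_2 = 234; b_2 = 68; c_2 = 30; p_3 = 104; q_3 = 148; s_4 = 108; t_4 = 168; a_5 = 78; c_5 = 64; p_6 = 266; q_6 = 196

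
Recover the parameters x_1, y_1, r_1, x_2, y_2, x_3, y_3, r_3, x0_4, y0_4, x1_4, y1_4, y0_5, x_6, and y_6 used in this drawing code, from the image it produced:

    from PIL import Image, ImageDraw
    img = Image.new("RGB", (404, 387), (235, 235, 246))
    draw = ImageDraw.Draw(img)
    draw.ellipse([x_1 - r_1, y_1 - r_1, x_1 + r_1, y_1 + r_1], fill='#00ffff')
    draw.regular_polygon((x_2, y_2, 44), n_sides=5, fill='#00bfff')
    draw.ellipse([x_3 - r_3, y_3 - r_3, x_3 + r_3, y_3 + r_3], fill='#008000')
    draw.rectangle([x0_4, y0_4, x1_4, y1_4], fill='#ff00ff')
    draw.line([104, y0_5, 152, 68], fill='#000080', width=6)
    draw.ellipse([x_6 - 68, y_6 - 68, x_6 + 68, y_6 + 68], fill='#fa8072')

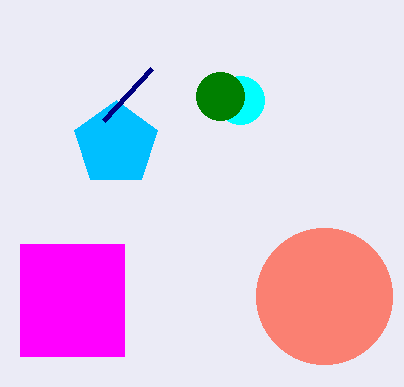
x_1 = 240, y_1 = 100, r_1 = 24, x_2 = 116, y_2 = 144, x_3 = 220, y_3 = 96, r_3 = 24, x0_4 = 20, y0_4 = 244, x1_4 = 124, y1_4 = 356, y0_5 = 120, x_6 = 324, y_6 = 296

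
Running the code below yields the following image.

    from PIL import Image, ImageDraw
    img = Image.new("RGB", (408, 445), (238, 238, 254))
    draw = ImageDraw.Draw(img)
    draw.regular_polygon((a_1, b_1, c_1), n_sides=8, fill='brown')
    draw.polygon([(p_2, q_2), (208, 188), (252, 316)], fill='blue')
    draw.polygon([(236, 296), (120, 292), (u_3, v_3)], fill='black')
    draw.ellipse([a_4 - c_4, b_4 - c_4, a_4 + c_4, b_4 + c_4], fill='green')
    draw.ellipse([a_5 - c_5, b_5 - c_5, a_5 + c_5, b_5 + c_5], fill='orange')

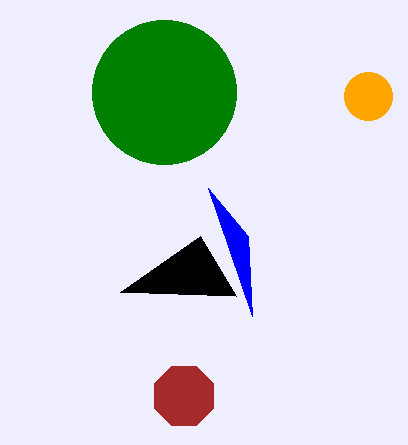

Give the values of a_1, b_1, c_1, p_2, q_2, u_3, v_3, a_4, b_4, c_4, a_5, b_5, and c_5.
a_1 = 184; b_1 = 396; c_1 = 32; p_2 = 248; q_2 = 236; u_3 = 200; v_3 = 236; a_4 = 164; b_4 = 92; c_4 = 72; a_5 = 368; b_5 = 96; c_5 = 24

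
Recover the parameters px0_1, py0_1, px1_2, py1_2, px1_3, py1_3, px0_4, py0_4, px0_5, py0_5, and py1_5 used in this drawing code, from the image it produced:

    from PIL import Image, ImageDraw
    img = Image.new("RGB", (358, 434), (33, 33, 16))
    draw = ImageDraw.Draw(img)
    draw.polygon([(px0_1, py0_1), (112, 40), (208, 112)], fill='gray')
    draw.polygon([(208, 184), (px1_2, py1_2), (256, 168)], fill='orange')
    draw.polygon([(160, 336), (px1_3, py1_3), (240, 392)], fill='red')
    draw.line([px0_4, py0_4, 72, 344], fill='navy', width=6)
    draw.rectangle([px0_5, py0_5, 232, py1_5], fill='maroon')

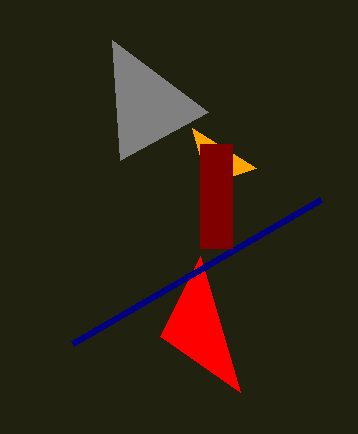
px0_1 = 120; py0_1 = 160; px1_2 = 192; py1_2 = 128; px1_3 = 200; py1_3 = 256; px0_4 = 320; py0_4 = 200; px0_5 = 200; py0_5 = 144; py1_5 = 248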